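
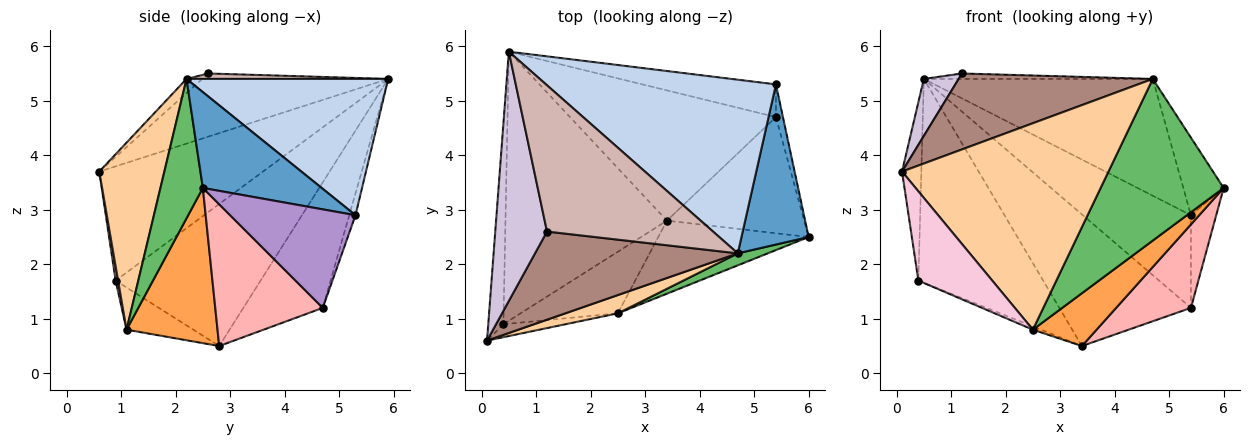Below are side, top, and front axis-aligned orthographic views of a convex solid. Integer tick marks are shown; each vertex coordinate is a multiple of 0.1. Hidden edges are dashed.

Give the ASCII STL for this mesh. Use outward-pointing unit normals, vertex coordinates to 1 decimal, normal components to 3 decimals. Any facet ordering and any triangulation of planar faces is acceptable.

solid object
 facet normal 0.789 0.268 0.553
  outer loop
   vertex 4.7 2.2 5.4
   vertex 6.0 2.5 3.4
   vertex 5.4 5.3 2.9
  endloop
 endfacet
 facet normal 0.441 0.501 0.745
  outer loop
   vertex 4.7 2.2 5.4
   vertex 5.4 5.3 2.9
   vertex 0.5 5.9 5.4
  endloop
 endfacet
 facet normal 0.642 -0.449 -0.622
  outer loop
   vertex 2.5 1.1 0.8
   vertex 3.4 2.8 0.5
   vertex 6.0 2.5 3.4
  endloop
 endfacet
 facet normal 0.300 -0.950 0.084
  outer loop
   vertex 2.5 1.1 0.8
   vertex 4.7 2.2 5.4
   vertex 0.1 0.6 3.7
  endloop
 endfacet
 facet normal 0.325 -0.943 0.070
  outer loop
   vertex 2.5 1.1 0.8
   vertex 6.0 2.5 3.4
   vertex 4.7 2.2 5.4
  endloop
 endfacet
 facet normal -0.394 0.653 -0.647
  outer loop
   vertex 5.4 4.7 1.2
   vertex 3.4 2.8 0.5
   vertex 0.5 5.9 5.4
  endloop
 endfacet
 facet normal -0.054 0.942 -0.332
  outer loop
   vertex 5.4 4.7 1.2
   vertex 0.5 5.9 5.4
   vertex 5.4 5.3 2.9
  endloop
 endfacet
 facet normal 0.643 -0.447 -0.622
  outer loop
   vertex 5.4 4.7 1.2
   vertex 6.0 2.5 3.4
   vertex 3.4 2.8 0.5
  endloop
 endfacet
 facet normal 0.978 0.197 -0.070
  outer loop
   vertex 5.4 4.7 1.2
   vertex 5.4 5.3 2.9
   vertex 6.0 2.5 3.4
  endloop
 endfacet
 facet normal -0.766 -0.143 0.627
  outer loop
   vertex 1.2 2.6 5.5
   vertex 0.5 5.9 5.4
   vertex 0.1 0.6 3.7
  endloop
 endfacet
 facet normal -0.053 -0.652 0.757
  outer loop
   vertex 1.2 2.6 5.5
   vertex 0.1 0.6 3.7
   vertex 4.7 2.2 5.4
  endloop
 endfacet
 facet normal 0.033 0.037 0.999
  outer loop
   vertex 1.2 2.6 5.5
   vertex 4.7 2.2 5.4
   vertex 0.5 5.9 5.4
  endloop
 endfacet
 facet normal -0.985 0.116 -0.130
  outer loop
   vertex 0.4 0.9 1.7
   vertex 0.1 0.6 3.7
   vertex 0.5 5.9 5.4
  endloop
 endfacet
 facet normal 0.033 -0.989 -0.143
  outer loop
   vertex 0.4 0.9 1.7
   vertex 2.5 1.1 0.8
   vertex 0.1 0.6 3.7
  endloop
 endfacet
 facet normal -0.574 0.494 -0.653
  outer loop
   vertex 0.4 0.9 1.7
   vertex 0.5 5.9 5.4
   vertex 3.4 2.8 0.5
  endloop
 endfacet
 facet normal -0.397 0.049 -0.916
  outer loop
   vertex 0.4 0.9 1.7
   vertex 3.4 2.8 0.5
   vertex 2.5 1.1 0.8
  endloop
 endfacet
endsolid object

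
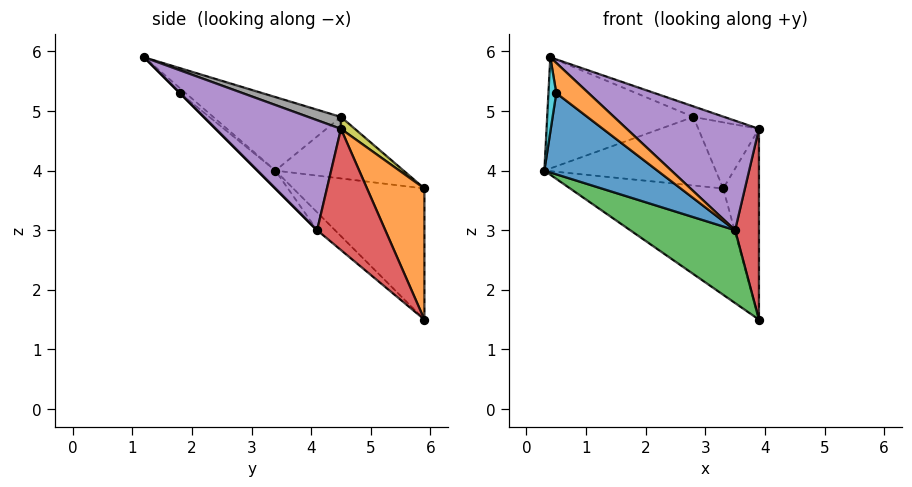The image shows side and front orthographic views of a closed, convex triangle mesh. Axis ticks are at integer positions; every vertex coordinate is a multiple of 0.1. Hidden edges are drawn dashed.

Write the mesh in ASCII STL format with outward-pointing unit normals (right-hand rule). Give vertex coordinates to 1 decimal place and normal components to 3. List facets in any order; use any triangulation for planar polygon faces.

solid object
 facet normal -0.641 0.748 -0.175
  outer loop
   vertex 3.3 5.9 3.7
   vertex 3.9 5.9 1.5
   vertex 0.3 3.4 4.0
  endloop
 endfacet
 facet normal 0.827 0.515 0.225
  outer loop
   vertex 3.9 4.5 4.7
   vertex 3.9 5.9 1.5
   vertex 3.3 5.9 3.7
  endloop
 endfacet
 facet normal -0.106 -0.623 -0.775
  outer loop
   vertex 3.5 4.1 3.0
   vertex 0.3 3.4 4.0
   vertex 3.9 5.9 1.5
  endloop
 endfacet
 facet normal 0.934 -0.327 -0.143
  outer loop
   vertex 3.5 4.1 3.0
   vertex 3.9 5.9 1.5
   vertex 3.9 4.5 4.7
  endloop
 endfacet
 facet normal 0.688 -0.726 0.009
  outer loop
   vertex 3.5 4.1 3.0
   vertex 3.9 4.5 4.7
   vertex 0.4 1.2 5.9
  endloop
 endfacet
 facet normal -0.487 0.558 0.672
  outer loop
   vertex 2.8 4.5 4.9
   vertex 0.3 3.4 4.0
   vertex 0.4 1.2 5.9
  endloop
 endfacet
 facet normal -0.494 0.661 0.565
  outer loop
   vertex 2.8 4.5 4.9
   vertex 3.3 5.9 3.7
   vertex 0.3 3.4 4.0
  endloop
 endfacet
 facet normal 0.176 0.166 0.970
  outer loop
   vertex 2.8 4.5 4.9
   vertex 0.4 1.2 5.9
   vertex 3.9 4.5 4.7
  endloop
 endfacet
 facet normal 0.141 0.615 0.776
  outer loop
   vertex 2.8 4.5 4.9
   vertex 3.9 4.5 4.7
   vertex 3.3 5.9 3.7
  endloop
 endfacet
 facet normal -0.432 -0.601 -0.673
  outer loop
   vertex 0.5 1.8 5.3
   vertex 0.4 1.2 5.9
   vertex 0.3 3.4 4.0
  endloop
 endfacet
 facet normal -0.100 -0.635 -0.766
  outer loop
   vertex 0.5 1.8 5.3
   vertex 0.3 3.4 4.0
   vertex 3.5 4.1 3.0
  endloop
 endfacet
 facet normal 0.000 -0.707 -0.707
  outer loop
   vertex 0.5 1.8 5.3
   vertex 3.5 4.1 3.0
   vertex 0.4 1.2 5.9
  endloop
 endfacet
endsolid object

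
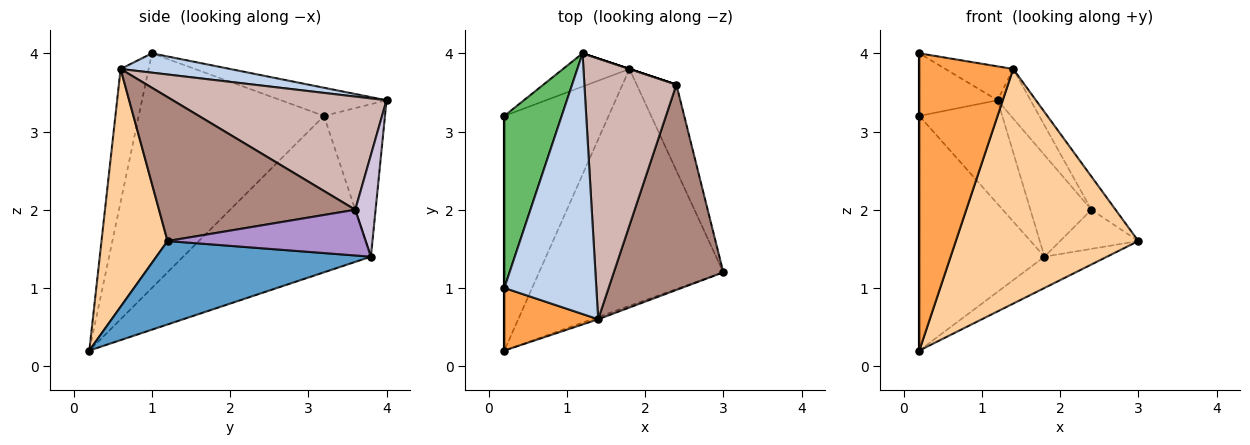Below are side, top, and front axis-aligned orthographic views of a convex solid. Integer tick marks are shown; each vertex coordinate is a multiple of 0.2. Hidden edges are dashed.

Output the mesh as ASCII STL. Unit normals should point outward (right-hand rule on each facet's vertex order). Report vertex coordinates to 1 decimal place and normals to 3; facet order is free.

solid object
 facet normal 0.410 0.119 -0.904
  outer loop
   vertex 1.8 3.8 1.4
   vertex 3.0 1.2 1.6
   vertex 0.2 0.2 0.2
  endloop
 endfacet
 facet normal 0.204 0.126 0.971
  outer loop
   vertex 1.4 0.6 3.8
   vertex 1.2 4.0 3.4
   vertex 0.2 1.0 4.0
  endloop
 endfacet
 facet normal -0.280 -0.939 0.198
  outer loop
   vertex 1.4 0.6 3.8
   vertex 0.2 1.0 4.0
   vertex 0.2 0.2 0.2
  endloop
 endfacet
 facet normal 0.340 -0.940 -0.009
  outer loop
   vertex 1.4 0.6 3.8
   vertex 0.2 0.2 0.2
   vertex 3.0 1.2 1.6
  endloop
 endfacet
 facet normal -0.419 0.310 0.853
  outer loop
   vertex 0.2 3.2 3.2
   vertex 0.2 1.0 4.0
   vertex 1.2 4.0 3.4
  endloop
 endfacet
 facet normal -1.000 0.000 0.000
  outer loop
   vertex 0.2 3.2 3.2
   vertex 0.2 0.2 0.2
   vertex 0.2 1.0 4.0
  endloop
 endfacet
 facet normal -0.574 0.780 -0.250
  outer loop
   vertex 0.2 3.2 3.2
   vertex 1.2 4.0 3.4
   vertex 1.8 3.8 1.4
  endloop
 endfacet
 facet normal -0.728 0.485 -0.485
  outer loop
   vertex 0.2 3.2 3.2
   vertex 1.8 3.8 1.4
   vertex 0.2 0.2 0.2
  endloop
 endfacet
 facet normal 0.724 0.286 -0.628
  outer loop
   vertex 2.4 3.6 2.0
   vertex 3.0 1.2 1.6
   vertex 1.8 3.8 1.4
  endloop
 endfacet
 facet normal 0.316 0.949 0.000
  outer loop
   vertex 2.4 3.6 2.0
   vertex 1.8 3.8 1.4
   vertex 1.2 4.0 3.4
  endloop
 endfacet
 facet normal 0.792 0.098 0.603
  outer loop
   vertex 2.4 3.6 2.0
   vertex 1.4 0.6 3.8
   vertex 3.0 1.2 1.6
  endloop
 endfacet
 facet normal 0.770 0.119 0.626
  outer loop
   vertex 2.4 3.6 2.0
   vertex 1.2 4.0 3.4
   vertex 1.4 0.6 3.8
  endloop
 endfacet
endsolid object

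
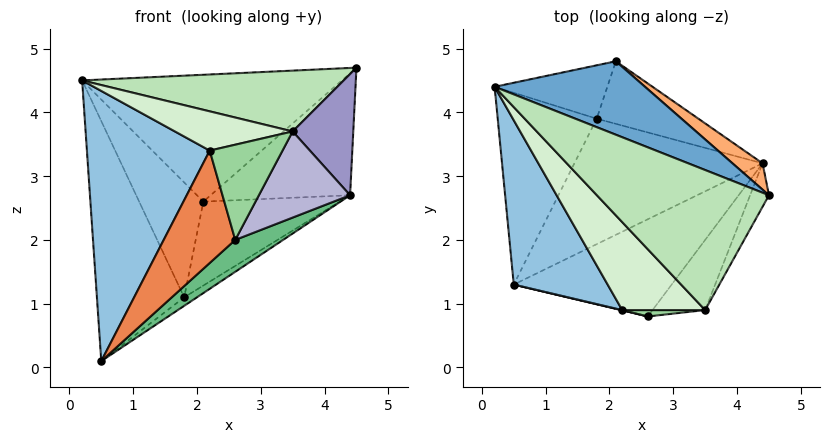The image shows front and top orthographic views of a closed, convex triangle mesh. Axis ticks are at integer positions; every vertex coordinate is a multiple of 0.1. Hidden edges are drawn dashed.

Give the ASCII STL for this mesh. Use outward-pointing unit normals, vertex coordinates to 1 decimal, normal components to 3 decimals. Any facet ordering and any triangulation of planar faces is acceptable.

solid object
 facet normal 0.304 0.825 0.477
  outer loop
   vertex 2.1 4.8 2.6
   vertex 0.2 4.4 4.5
   vertex 4.5 2.7 4.7
  endloop
 endfacet
 facet normal -0.771 -0.544 0.331
  outer loop
   vertex 2.2 0.9 3.4
   vertex 0.2 4.4 4.5
   vertex 0.5 1.3 0.1
  endloop
 endfacet
 facet normal -0.734 0.530 -0.424
  outer loop
   vertex 1.8 3.9 1.1
   vertex 0.5 1.3 0.1
   vertex 0.2 4.4 4.5
  endloop
 endfacet
 facet normal -0.522 0.773 -0.360
  outer loop
   vertex 1.8 3.9 1.1
   vertex 0.2 4.4 4.5
   vertex 2.1 4.8 2.6
  endloop
 endfacet
 facet normal -0.234 -0.972 0.003
  outer loop
   vertex 2.6 0.8 2.0
   vertex 2.2 0.9 3.4
   vertex 0.5 1.3 0.1
  endloop
 endfacet
 facet normal 0.557 0.812 0.175
  outer loop
   vertex 4.4 3.2 2.7
   vertex 2.1 4.8 2.6
   vertex 4.5 2.7 4.7
  endloop
 endfacet
 facet normal 0.504 0.692 -0.516
  outer loop
   vertex 4.4 3.2 2.7
   vertex 1.8 3.9 1.1
   vertex 2.1 4.8 2.6
  endloop
 endfacet
 facet normal 0.534 0.057 -0.843
  outer loop
   vertex 4.4 3.2 2.7
   vertex 0.5 1.3 0.1
   vertex 1.8 3.9 1.1
  endloop
 endfacet
 facet normal 0.618 -0.245 -0.747
  outer loop
   vertex 4.4 3.2 2.7
   vertex 2.6 0.8 2.0
   vertex 0.5 1.3 0.1
  endloop
 endfacet
 facet normal -0.015 -0.998 0.067
  outer loop
   vertex 3.5 0.9 3.7
   vertex 2.2 0.9 3.4
   vertex 2.6 0.8 2.0
  endloop
 endfacet
 facet normal -0.196 -0.391 0.899
  outer loop
   vertex 3.5 0.9 3.7
   vertex 4.5 2.7 4.7
   vertex 0.2 4.4 4.5
  endloop
 endfacet
 facet normal -0.206 -0.399 0.894
  outer loop
   vertex 3.5 0.9 3.7
   vertex 0.2 4.4 4.5
   vertex 2.2 0.9 3.4
  endloop
 endfacet
 facet normal 0.897 -0.416 -0.149
  outer loop
   vertex 3.5 0.9 3.7
   vertex 4.4 3.2 2.7
   vertex 4.5 2.7 4.7
  endloop
 endfacet
 facet normal 0.788 -0.477 -0.389
  outer loop
   vertex 3.5 0.9 3.7
   vertex 2.6 0.8 2.0
   vertex 4.4 3.2 2.7
  endloop
 endfacet
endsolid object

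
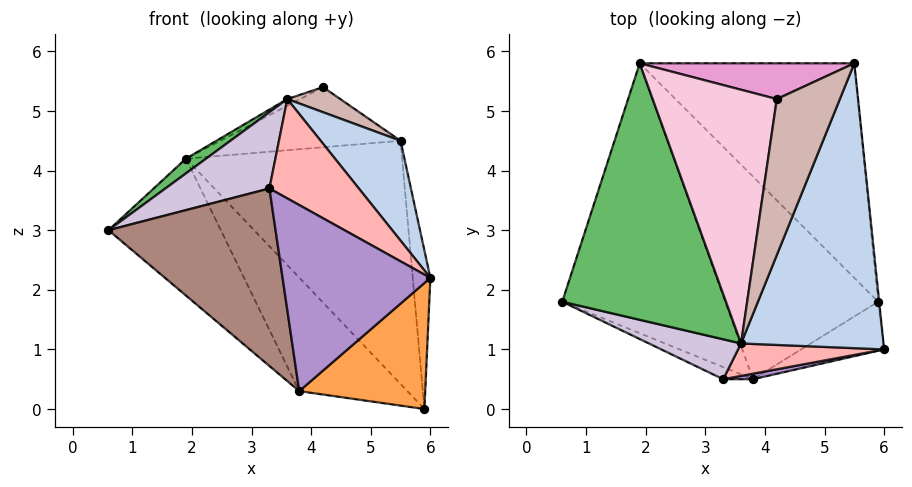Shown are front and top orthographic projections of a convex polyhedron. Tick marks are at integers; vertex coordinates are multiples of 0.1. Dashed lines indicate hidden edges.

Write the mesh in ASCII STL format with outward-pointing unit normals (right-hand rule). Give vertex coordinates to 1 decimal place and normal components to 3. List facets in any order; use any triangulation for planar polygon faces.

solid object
 facet normal 0.994 0.107 -0.006
  outer loop
   vertex 5.9 1.8 0.0
   vertex 5.5 5.8 4.5
   vertex 6.0 1.0 2.2
  endloop
 endfacet
 facet normal 0.759 -0.215 0.614
  outer loop
   vertex 3.6 1.1 5.2
   vertex 6.0 1.0 2.2
   vertex 5.5 5.8 4.5
  endloop
 endfacet
 facet normal 0.465 -0.825 -0.321
  outer loop
   vertex 3.8 0.5 0.3
   vertex 5.9 1.8 0.0
   vertex 6.0 1.0 2.2
  endloop
 endfacet
 facet normal 0.055 0.749 -0.661
  outer loop
   vertex 1.9 5.8 4.2
   vertex 5.5 5.8 4.5
   vertex 5.9 1.8 0.0
  endloop
 endfacet
 facet normal -0.598 -0.046 0.800
  outer loop
   vertex 1.9 5.8 4.2
   vertex 0.6 1.8 3.0
   vertex 3.6 1.1 5.2
  endloop
 endfacet
 facet normal -0.494 0.393 -0.775
  outer loop
   vertex 1.9 5.8 4.2
   vertex 3.8 0.5 0.3
   vertex 0.6 1.8 3.0
  endloop
 endfacet
 facet normal -0.393 0.449 -0.802
  outer loop
   vertex 1.9 5.8 4.2
   vertex 5.9 1.8 0.0
   vertex 3.8 0.5 0.3
  endloop
 endfacet
 facet normal 0.329 -0.898 0.293
  outer loop
   vertex 3.3 0.5 3.7
   vertex 6.0 1.0 2.2
   vertex 3.6 1.1 5.2
  endloop
 endfacet
 facet normal 0.198 -0.980 0.029
  outer loop
   vertex 3.3 0.5 3.7
   vertex 3.8 0.5 0.3
   vertex 6.0 1.0 2.2
  endloop
 endfacet
 facet normal -0.480 -0.777 0.407
  outer loop
   vertex 3.3 0.5 3.7
   vertex 3.6 1.1 5.2
   vertex 0.6 1.8 3.0
  endloop
 endfacet
 facet normal -0.420 -0.905 -0.062
  outer loop
   vertex 3.3 0.5 3.7
   vertex 0.6 1.8 3.0
   vertex 3.8 0.5 0.3
  endloop
 endfacet
 facet normal 0.603 -0.127 0.787
  outer loop
   vertex 4.2 5.2 5.4
   vertex 3.6 1.1 5.2
   vertex 5.5 5.8 4.5
  endloop
 endfacet
 facet normal -0.043 0.859 0.511
  outer loop
   vertex 4.2 5.2 5.4
   vertex 5.5 5.8 4.5
   vertex 1.9 5.8 4.2
  endloop
 endfacet
 facet normal -0.458 0.024 0.889
  outer loop
   vertex 4.2 5.2 5.4
   vertex 1.9 5.8 4.2
   vertex 3.6 1.1 5.2
  endloop
 endfacet
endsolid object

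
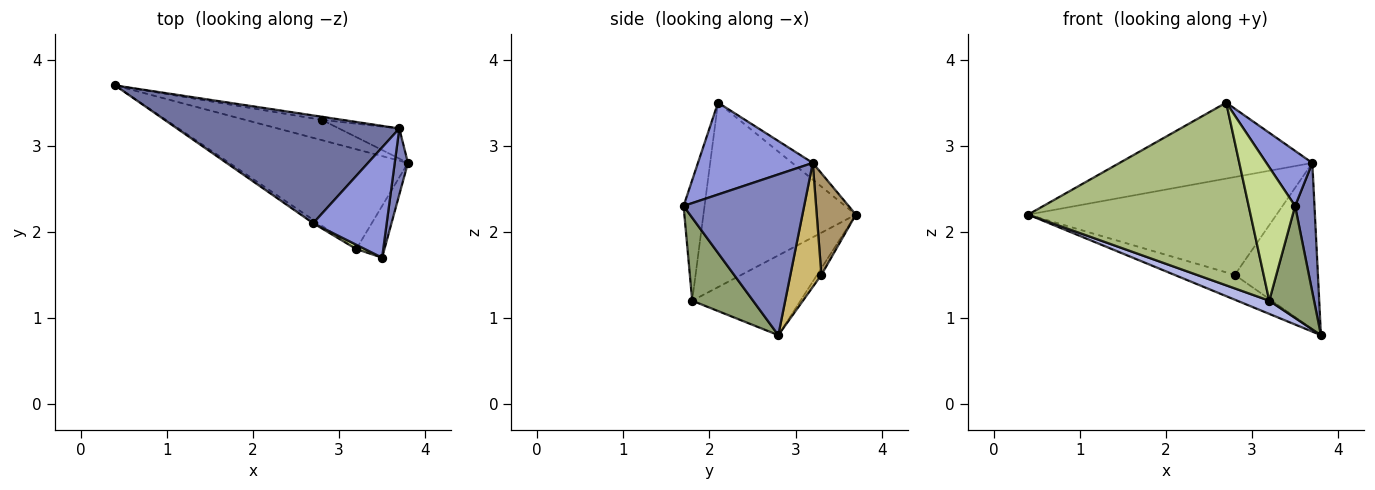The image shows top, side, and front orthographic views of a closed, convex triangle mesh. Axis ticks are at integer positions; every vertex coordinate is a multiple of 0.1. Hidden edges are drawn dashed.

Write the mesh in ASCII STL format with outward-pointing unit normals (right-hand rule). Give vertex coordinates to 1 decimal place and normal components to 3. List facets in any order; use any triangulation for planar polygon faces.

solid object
 facet normal -0.061 0.575 0.816
  outer loop
   vertex 3.7 3.2 2.8
   vertex 0.4 3.7 2.2
   vertex 2.7 2.1 3.5
  endloop
 endfacet
 facet normal 0.984 -0.158 0.081
  outer loop
   vertex 3.7 3.2 2.8
   vertex 3.5 1.7 2.3
   vertex 3.8 2.8 0.8
  endloop
 endfacet
 facet normal 0.745 -0.298 0.596
  outer loop
   vertex 3.7 3.2 2.8
   vertex 2.7 2.1 3.5
   vertex 3.5 1.7 2.3
  endloop
 endfacet
 facet normal -0.405 -0.120 -0.906
  outer loop
   vertex 3.2 1.8 1.2
   vertex 0.4 3.7 2.2
   vertex 3.8 2.8 0.8
  endloop
 endfacet
 facet normal 0.777 -0.572 -0.264
  outer loop
   vertex 3.2 1.8 1.2
   vertex 3.8 2.8 0.8
   vertex 3.5 1.7 2.3
  endloop
 endfacet
 facet normal -0.565 -0.825 -0.015
  outer loop
   vertex 3.2 1.8 1.2
   vertex 2.7 2.1 3.5
   vertex 0.4 3.7 2.2
  endloop
 endfacet
 facet normal -0.411 -0.911 0.029
  outer loop
   vertex 3.2 1.8 1.2
   vertex 3.5 1.7 2.3
   vertex 2.7 2.1 3.5
  endloop
 endfacet
 facet normal -0.055 0.773 -0.631
  outer loop
   vertex 2.8 3.3 1.5
   vertex 3.8 2.8 0.8
   vertex 0.4 3.7 2.2
  endloop
 endfacet
 facet normal 0.155 0.987 -0.032
  outer loop
   vertex 2.8 3.3 1.5
   vertex 0.4 3.7 2.2
   vertex 3.7 3.2 2.8
  endloop
 endfacet
 facet normal 0.345 0.924 -0.168
  outer loop
   vertex 2.8 3.3 1.5
   vertex 3.7 3.2 2.8
   vertex 3.8 2.8 0.8
  endloop
 endfacet
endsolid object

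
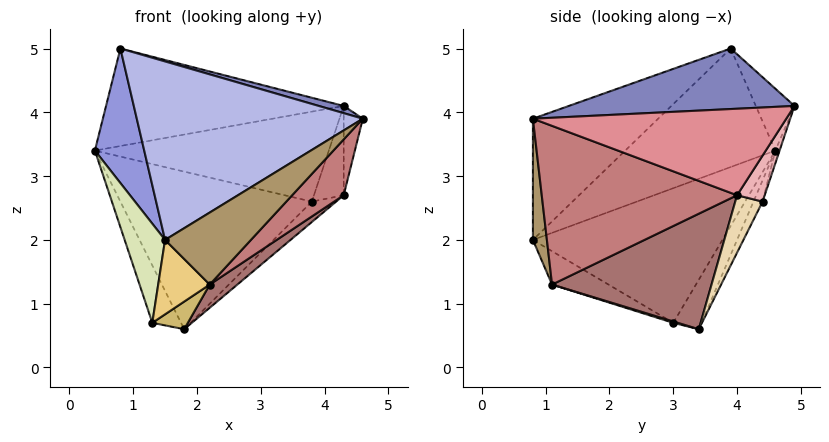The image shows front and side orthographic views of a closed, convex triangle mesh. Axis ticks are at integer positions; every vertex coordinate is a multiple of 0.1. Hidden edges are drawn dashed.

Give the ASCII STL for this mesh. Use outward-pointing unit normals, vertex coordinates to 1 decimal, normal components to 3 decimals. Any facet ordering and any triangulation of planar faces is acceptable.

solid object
 facet normal -0.145 0.893 0.427
  outer loop
   vertex 0.8 3.9 5.0
   vertex 4.3 4.9 4.1
   vertex 0.4 4.6 3.4
  endloop
 endfacet
 facet normal 0.257 -0.028 0.966
  outer loop
   vertex 0.8 3.9 5.0
   vertex 4.6 0.8 3.9
   vertex 4.3 4.9 4.1
  endloop
 endfacet
 facet normal -0.945 -0.311 0.100
  outer loop
   vertex 0.8 3.9 5.0
   vertex 0.4 4.6 3.4
   vertex 1.5 0.8 2.0
  endloop
 endfacet
 facet normal -0.380 -0.686 0.620
  outer loop
   vertex 0.8 3.9 5.0
   vertex 1.5 0.8 2.0
   vertex 4.6 0.8 3.9
  endloop
 endfacet
 facet normal -0.017 0.950 -0.311
  outer loop
   vertex 3.8 4.4 2.6
   vertex 0.4 4.6 3.4
   vertex 4.3 4.9 4.1
  endloop
 endfacet
 facet normal -0.043 0.910 -0.412
  outer loop
   vertex 3.8 4.4 2.6
   vertex 1.8 3.4 0.6
   vertex 0.4 4.6 3.4
  endloop
 endfacet
 facet normal -0.586 0.596 -0.549
  outer loop
   vertex 1.3 3.0 0.7
   vertex 0.4 4.6 3.4
   vertex 1.8 3.4 0.6
  endloop
 endfacet
 facet normal -0.959 -0.204 -0.198
  outer loop
   vertex 1.3 3.0 0.7
   vertex 1.5 0.8 2.0
   vertex 0.4 4.6 3.4
  endloop
 endfacet
 facet normal 0.155 -0.955 -0.254
  outer loop
   vertex 2.2 1.1 1.3
   vertex 4.6 0.8 3.9
   vertex 1.5 0.8 2.0
  endloop
 endfacet
 facet normal 0.037 -0.285 -0.958
  outer loop
   vertex 2.2 1.1 1.3
   vertex 1.3 3.0 0.7
   vertex 1.8 3.4 0.6
  endloop
 endfacet
 facet normal -0.515 -0.470 -0.717
  outer loop
   vertex 2.2 1.1 1.3
   vertex 1.5 0.8 2.0
   vertex 1.3 3.0 0.7
  endloop
 endfacet
 facet normal 0.508 0.451 -0.734
  outer loop
   vertex 4.3 4.0 2.7
   vertex 1.8 3.4 0.6
   vertex 3.8 4.4 2.6
  endloop
 endfacet
 facet normal 0.655 -0.114 -0.747
  outer loop
   vertex 4.3 4.0 2.7
   vertex 2.2 1.1 1.3
   vertex 1.8 3.4 0.6
  endloop
 endfacet
 facet normal 0.711 -0.188 -0.678
  outer loop
   vertex 4.3 4.0 2.7
   vertex 4.6 0.8 3.9
   vertex 2.2 1.1 1.3
  endloop
 endfacet
 facet normal 0.996 0.075 -0.048
  outer loop
   vertex 4.3 4.0 2.7
   vertex 4.3 4.9 4.1
   vertex 4.6 0.8 3.9
  endloop
 endfacet
 facet normal 0.616 0.663 -0.426
  outer loop
   vertex 4.3 4.0 2.7
   vertex 3.8 4.4 2.6
   vertex 4.3 4.9 4.1
  endloop
 endfacet
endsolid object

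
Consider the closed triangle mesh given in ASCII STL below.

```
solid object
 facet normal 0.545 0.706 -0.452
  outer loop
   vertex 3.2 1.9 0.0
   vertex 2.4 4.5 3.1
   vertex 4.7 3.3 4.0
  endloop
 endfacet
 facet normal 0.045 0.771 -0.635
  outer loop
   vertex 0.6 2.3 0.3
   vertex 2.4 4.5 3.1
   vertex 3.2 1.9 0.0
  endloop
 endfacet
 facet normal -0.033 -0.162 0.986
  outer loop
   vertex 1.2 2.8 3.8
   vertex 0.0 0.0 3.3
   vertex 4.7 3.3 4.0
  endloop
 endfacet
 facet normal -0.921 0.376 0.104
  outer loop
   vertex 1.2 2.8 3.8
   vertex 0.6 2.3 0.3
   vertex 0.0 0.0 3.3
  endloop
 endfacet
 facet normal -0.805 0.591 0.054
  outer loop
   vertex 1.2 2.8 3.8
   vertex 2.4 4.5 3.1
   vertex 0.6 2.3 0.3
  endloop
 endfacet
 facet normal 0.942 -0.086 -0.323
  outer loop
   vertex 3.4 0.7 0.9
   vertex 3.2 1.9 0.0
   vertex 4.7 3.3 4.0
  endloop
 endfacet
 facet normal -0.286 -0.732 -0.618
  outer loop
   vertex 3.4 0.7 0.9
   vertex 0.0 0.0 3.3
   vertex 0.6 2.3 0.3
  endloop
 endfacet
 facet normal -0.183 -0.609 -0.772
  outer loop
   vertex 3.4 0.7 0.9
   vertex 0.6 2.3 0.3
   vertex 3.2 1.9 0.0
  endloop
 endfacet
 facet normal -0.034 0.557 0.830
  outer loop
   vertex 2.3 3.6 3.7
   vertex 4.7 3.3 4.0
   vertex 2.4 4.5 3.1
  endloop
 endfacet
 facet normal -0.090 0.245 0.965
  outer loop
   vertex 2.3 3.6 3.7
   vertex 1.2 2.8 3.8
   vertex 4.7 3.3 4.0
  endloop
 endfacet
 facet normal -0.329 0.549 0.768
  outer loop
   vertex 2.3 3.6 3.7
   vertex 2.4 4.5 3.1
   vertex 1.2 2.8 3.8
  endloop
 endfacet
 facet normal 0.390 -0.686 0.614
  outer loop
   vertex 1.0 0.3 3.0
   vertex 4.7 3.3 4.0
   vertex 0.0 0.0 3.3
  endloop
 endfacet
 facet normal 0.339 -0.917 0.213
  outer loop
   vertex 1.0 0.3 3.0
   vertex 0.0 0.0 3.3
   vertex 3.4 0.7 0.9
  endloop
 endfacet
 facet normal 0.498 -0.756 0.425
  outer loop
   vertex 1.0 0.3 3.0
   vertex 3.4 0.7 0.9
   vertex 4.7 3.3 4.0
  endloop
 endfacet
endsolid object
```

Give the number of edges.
21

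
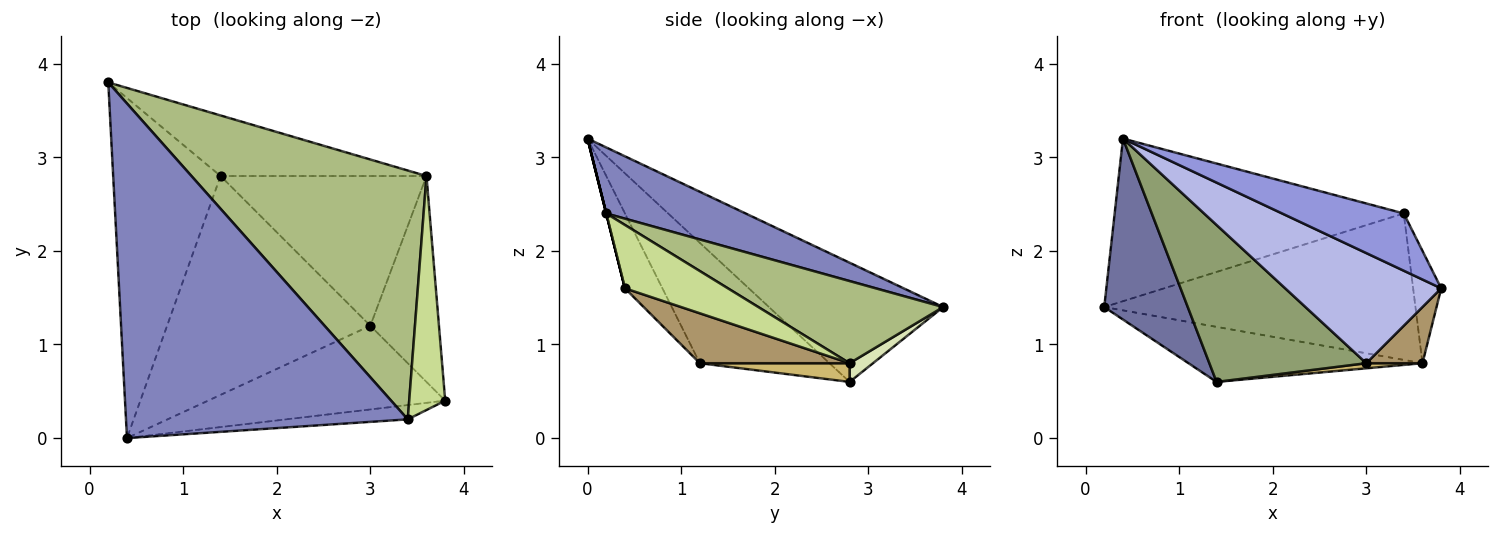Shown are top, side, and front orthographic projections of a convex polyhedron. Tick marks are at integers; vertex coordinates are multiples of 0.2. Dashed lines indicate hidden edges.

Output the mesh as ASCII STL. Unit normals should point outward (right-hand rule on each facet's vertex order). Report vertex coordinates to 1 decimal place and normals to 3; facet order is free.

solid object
 facet normal -0.700 -0.336 -0.631
  outer loop
   vertex 1.4 2.8 0.6
   vertex 0.4 0.0 3.2
   vertex 0.2 3.8 1.4
  endloop
 endfacet
 facet normal 0.206 0.428 0.880
  outer loop
   vertex 3.4 0.2 2.4
   vertex 0.2 3.8 1.4
   vertex 0.4 0.0 3.2
  endloop
 endfacet
 facet normal 0.000 -0.970 -0.243
  outer loop
   vertex 3.4 0.2 2.4
   vertex 0.4 0.0 3.2
   vertex 3.8 0.4 1.6
  endloop
 endfacet
 facet normal -0.188 -0.782 -0.594
  outer loop
   vertex 3.0 1.2 0.8
   vertex 3.8 0.4 1.6
   vertex 0.4 0.0 3.2
  endloop
 endfacet
 facet normal -0.434 -0.525 -0.732
  outer loop
   vertex 3.0 1.2 0.8
   vertex 0.4 0.0 3.2
   vertex 1.4 2.8 0.6
  endloop
 endfacet
 facet normal 0.288 0.486 0.825
  outer loop
   vertex 3.6 2.8 0.8
   vertex 0.2 3.8 1.4
   vertex 3.4 0.2 2.4
  endloop
 endfacet
 facet normal 0.846 0.231 0.481
  outer loop
   vertex 3.6 2.8 0.8
   vertex 3.4 0.2 2.4
   vertex 3.8 0.4 1.6
  endloop
 endfacet
 facet normal 0.067 0.671 -0.738
  outer loop
   vertex 3.6 2.8 0.8
   vertex 1.4 2.8 0.6
   vertex 0.2 3.8 1.4
  endloop
 endfacet
 facet normal 0.574 -0.215 -0.790
  outer loop
   vertex 3.6 2.8 0.8
   vertex 3.8 0.4 1.6
   vertex 3.0 1.2 0.8
  endloop
 endfacet
 facet normal 0.090 -0.034 -0.995
  outer loop
   vertex 3.6 2.8 0.8
   vertex 3.0 1.2 0.8
   vertex 1.4 2.8 0.6
  endloop
 endfacet
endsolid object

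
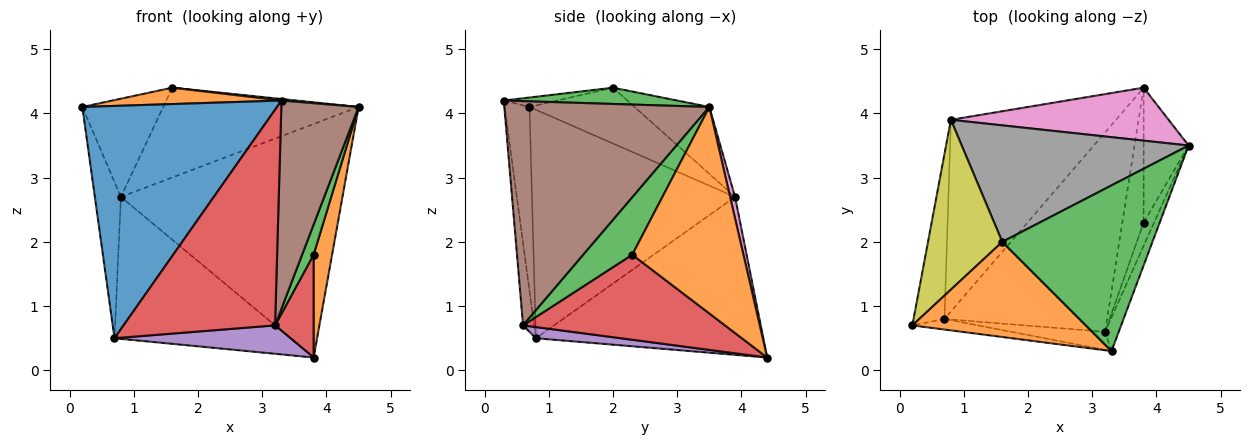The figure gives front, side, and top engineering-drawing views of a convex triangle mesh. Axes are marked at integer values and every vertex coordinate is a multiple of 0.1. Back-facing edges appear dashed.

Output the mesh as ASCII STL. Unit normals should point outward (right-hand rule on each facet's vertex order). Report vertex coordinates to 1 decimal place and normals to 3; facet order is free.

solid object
 facet normal -0.126 -0.991 -0.045
  outer loop
   vertex 0.7 0.8 0.5
   vertex 3.3 0.3 4.2
   vertex 0.2 0.7 4.1
  endloop
 endfacet
 facet normal -0.054 -0.169 0.984
  outer loop
   vertex 1.6 2.0 4.4
   vertex 0.2 0.7 4.1
   vertex 3.3 0.3 4.2
  endloop
 endfacet
 facet normal 0.108 -0.009 0.994
  outer loop
   vertex 1.6 2.0 4.4
   vertex 3.3 0.3 4.2
   vertex 4.5 3.5 4.1
  endloop
 endfacet
 facet normal -0.073 -0.994 -0.083
  outer loop
   vertex 3.2 0.6 0.7
   vertex 3.3 0.3 4.2
   vertex 0.7 0.8 0.5
  endloop
 endfacet
 facet normal 0.068 -0.141 -0.988
  outer loop
   vertex 3.2 0.6 0.7
   vertex 0.7 0.8 0.5
   vertex 3.8 4.4 0.2
  endloop
 endfacet
 facet normal 0.934 -0.352 -0.057
  outer loop
   vertex 3.2 0.6 0.7
   vertex 4.5 3.5 4.1
   vertex 3.3 0.3 4.2
  endloop
 endfacet
 facet normal 0.022 0.975 0.221
  outer loop
   vertex 0.8 3.9 2.7
   vertex 4.5 3.5 4.1
   vertex 3.8 4.4 0.2
  endloop
 endfacet
 facet normal -0.228 0.594 0.771
  outer loop
   vertex 0.8 3.9 2.7
   vertex 1.6 2.0 4.4
   vertex 4.5 3.5 4.1
  endloop
 endfacet
 facet normal -0.545 0.420 0.726
  outer loop
   vertex 0.8 3.9 2.7
   vertex 0.2 0.7 4.1
   vertex 1.6 2.0 4.4
  endloop
 endfacet
 facet normal -0.983 0.126 -0.133
  outer loop
   vertex 0.8 3.9 2.7
   vertex 0.7 0.8 0.5
   vertex 0.2 0.7 4.1
  endloop
 endfacet
 facet normal -0.610 0.472 -0.637
  outer loop
   vertex 0.8 3.9 2.7
   vertex 3.8 4.4 0.2
   vertex 0.7 0.8 0.5
  endloop
 endfacet
 facet normal 0.965 -0.160 -0.210
  outer loop
   vertex 3.8 2.3 1.8
   vertex 3.8 4.4 0.2
   vertex 4.5 3.5 4.1
  endloop
 endfacet
 facet normal 0.959 -0.226 -0.174
  outer loop
   vertex 3.8 2.3 1.8
   vertex 4.5 3.5 4.1
   vertex 3.2 0.6 0.7
  endloop
 endfacet
 facet normal 0.954 -0.182 -0.239
  outer loop
   vertex 3.8 2.3 1.8
   vertex 3.2 0.6 0.7
   vertex 3.8 4.4 0.2
  endloop
 endfacet
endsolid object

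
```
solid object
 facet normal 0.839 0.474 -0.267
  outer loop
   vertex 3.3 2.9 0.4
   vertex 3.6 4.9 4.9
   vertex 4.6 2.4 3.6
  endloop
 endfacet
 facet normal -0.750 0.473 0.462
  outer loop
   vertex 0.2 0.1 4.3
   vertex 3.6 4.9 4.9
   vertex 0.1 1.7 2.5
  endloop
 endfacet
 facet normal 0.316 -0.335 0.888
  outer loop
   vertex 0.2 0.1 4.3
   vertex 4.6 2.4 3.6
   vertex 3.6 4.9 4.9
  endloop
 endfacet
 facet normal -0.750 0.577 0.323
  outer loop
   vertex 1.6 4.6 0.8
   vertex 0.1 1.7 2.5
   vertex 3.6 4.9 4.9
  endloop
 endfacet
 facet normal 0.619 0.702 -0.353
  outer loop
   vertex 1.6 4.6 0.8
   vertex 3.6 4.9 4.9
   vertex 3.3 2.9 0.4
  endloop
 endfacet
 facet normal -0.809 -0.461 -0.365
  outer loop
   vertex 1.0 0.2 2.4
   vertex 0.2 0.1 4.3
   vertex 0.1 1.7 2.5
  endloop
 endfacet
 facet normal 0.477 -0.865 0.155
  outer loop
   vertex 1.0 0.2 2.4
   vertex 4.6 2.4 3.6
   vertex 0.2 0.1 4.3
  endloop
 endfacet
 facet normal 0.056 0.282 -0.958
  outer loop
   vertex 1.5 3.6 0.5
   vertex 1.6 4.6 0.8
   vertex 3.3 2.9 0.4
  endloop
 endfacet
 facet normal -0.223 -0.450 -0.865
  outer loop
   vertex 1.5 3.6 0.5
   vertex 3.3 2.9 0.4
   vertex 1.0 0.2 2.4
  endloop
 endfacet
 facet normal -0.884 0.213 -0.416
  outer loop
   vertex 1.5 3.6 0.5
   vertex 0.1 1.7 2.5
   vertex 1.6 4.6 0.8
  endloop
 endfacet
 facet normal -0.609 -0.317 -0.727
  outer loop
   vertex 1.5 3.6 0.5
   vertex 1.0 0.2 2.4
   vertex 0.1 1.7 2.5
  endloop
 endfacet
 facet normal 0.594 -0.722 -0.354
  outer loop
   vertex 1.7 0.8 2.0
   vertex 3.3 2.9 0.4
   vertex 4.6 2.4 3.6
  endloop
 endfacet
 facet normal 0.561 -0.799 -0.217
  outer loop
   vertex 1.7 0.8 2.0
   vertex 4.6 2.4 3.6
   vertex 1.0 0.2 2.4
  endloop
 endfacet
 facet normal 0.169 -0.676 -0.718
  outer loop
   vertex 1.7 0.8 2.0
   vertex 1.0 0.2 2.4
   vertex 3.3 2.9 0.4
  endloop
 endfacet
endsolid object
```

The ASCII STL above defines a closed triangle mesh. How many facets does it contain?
14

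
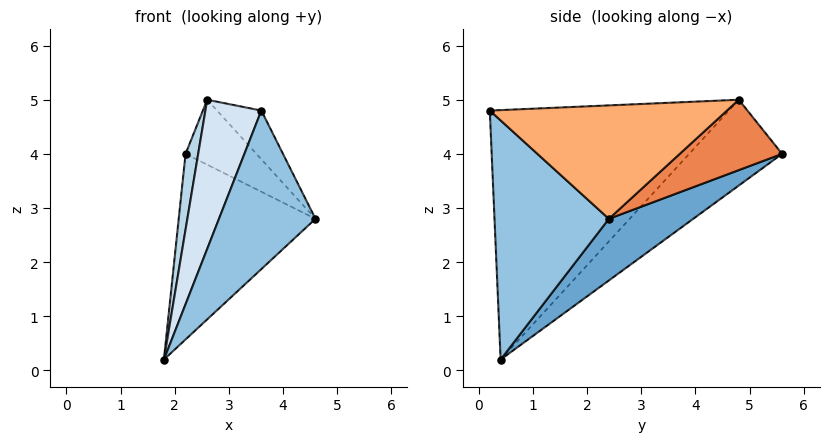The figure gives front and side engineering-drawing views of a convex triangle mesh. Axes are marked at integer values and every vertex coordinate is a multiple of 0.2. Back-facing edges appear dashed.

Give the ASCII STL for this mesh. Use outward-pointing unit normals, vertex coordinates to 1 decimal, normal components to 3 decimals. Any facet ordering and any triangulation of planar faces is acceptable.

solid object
 facet normal 0.333 0.540 -0.773
  outer loop
   vertex 2.2 5.6 4.0
   vertex 4.6 2.4 2.8
   vertex 1.8 0.4 0.2
  endloop
 endfacet
 facet normal 0.726 -0.613 -0.311
  outer loop
   vertex 3.6 0.2 4.8
   vertex 1.8 0.4 0.2
   vertex 4.6 2.4 2.8
  endloop
 endfacet
 facet normal -0.952 -0.129 0.277
  outer loop
   vertex 2.6 4.8 5.0
   vertex 2.2 5.6 4.0
   vertex 1.8 0.4 0.2
  endloop
 endfacet
 facet normal -0.913 -0.214 0.348
  outer loop
   vertex 2.6 4.8 5.0
   vertex 1.8 0.4 0.2
   vertex 3.6 0.2 4.8
  endloop
 endfacet
 facet normal 0.816 0.565 0.125
  outer loop
   vertex 2.6 4.8 5.0
   vertex 4.6 2.4 2.8
   vertex 2.2 5.6 4.0
  endloop
 endfacet
 facet normal 0.808 0.151 0.570
  outer loop
   vertex 2.6 4.8 5.0
   vertex 3.6 0.2 4.8
   vertex 4.6 2.4 2.8
  endloop
 endfacet
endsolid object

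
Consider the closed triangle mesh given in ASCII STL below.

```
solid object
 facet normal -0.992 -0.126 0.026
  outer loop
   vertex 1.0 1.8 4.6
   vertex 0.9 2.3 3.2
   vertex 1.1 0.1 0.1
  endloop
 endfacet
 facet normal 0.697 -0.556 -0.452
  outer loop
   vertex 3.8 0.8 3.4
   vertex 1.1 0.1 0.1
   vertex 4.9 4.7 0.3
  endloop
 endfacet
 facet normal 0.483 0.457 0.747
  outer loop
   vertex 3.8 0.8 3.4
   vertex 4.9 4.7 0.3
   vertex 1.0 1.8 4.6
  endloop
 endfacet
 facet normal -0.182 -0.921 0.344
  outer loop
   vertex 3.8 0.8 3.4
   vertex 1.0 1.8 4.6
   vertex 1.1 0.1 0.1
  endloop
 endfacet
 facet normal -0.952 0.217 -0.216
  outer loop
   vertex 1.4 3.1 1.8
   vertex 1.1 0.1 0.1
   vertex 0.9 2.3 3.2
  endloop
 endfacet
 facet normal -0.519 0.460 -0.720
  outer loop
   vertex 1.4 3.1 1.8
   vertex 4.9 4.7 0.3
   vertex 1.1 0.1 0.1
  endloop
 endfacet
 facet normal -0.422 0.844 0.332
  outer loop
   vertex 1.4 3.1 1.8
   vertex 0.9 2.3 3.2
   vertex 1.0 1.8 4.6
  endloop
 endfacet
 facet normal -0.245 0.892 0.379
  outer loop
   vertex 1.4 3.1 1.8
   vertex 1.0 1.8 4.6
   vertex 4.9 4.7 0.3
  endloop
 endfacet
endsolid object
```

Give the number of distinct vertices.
6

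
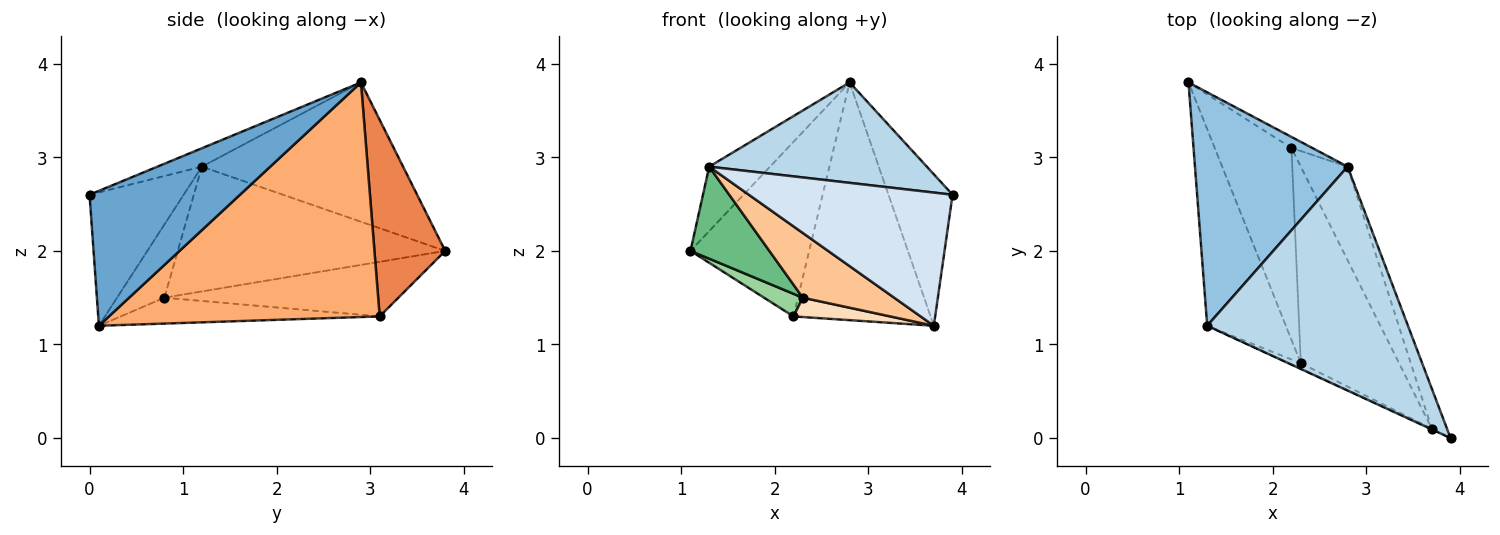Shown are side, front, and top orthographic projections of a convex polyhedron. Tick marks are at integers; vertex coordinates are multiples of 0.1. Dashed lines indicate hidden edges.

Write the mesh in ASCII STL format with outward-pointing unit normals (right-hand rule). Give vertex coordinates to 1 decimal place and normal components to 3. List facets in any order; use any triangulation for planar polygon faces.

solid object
 facet normal 0.915 0.390 -0.103
  outer loop
   vertex 3.7 0.1 1.2
   vertex 2.8 2.9 3.8
   vertex 3.9 0.0 2.6
  endloop
 endfacet
 facet normal -0.661 0.200 0.724
  outer loop
   vertex 1.3 1.2 2.9
   vertex 2.8 2.9 3.8
   vertex 1.1 3.8 2.0
  endloop
 endfacet
 facet normal -0.083 -0.408 0.909
  outer loop
   vertex 1.3 1.2 2.9
   vertex 3.9 0.0 2.6
   vertex 2.8 2.9 3.8
  endloop
 endfacet
 facet normal -0.420 -0.908 -0.005
  outer loop
   vertex 1.3 1.2 2.9
   vertex 3.7 0.1 1.2
   vertex 3.9 0.0 2.6
  endloop
 endfacet
 facet normal 0.511 0.858 -0.054
  outer loop
   vertex 2.2 3.1 1.3
   vertex 1.1 3.8 2.0
   vertex 2.8 2.9 3.8
  endloop
 endfacet
 facet normal 0.878 0.445 -0.175
  outer loop
   vertex 2.2 3.1 1.3
   vertex 2.8 2.9 3.8
   vertex 3.7 0.1 1.2
  endloop
 endfacet
 facet normal -0.459 -0.885 -0.075
  outer loop
   vertex 2.3 0.8 1.5
   vertex 3.7 0.1 1.2
   vertex 1.3 1.2 2.9
  endloop
 endfacet
 facet normal -0.254 -0.095 -0.963
  outer loop
   vertex 2.3 0.8 1.5
   vertex 2.2 3.1 1.3
   vertex 3.7 0.1 1.2
  endloop
 endfacet
 facet normal -0.821 -0.242 -0.517
  outer loop
   vertex 2.3 0.8 1.5
   vertex 1.3 1.2 2.9
   vertex 1.1 3.8 2.0
  endloop
 endfacet
 facet normal -0.577 -0.096 -0.811
  outer loop
   vertex 2.3 0.8 1.5
   vertex 1.1 3.8 2.0
   vertex 2.2 3.1 1.3
  endloop
 endfacet
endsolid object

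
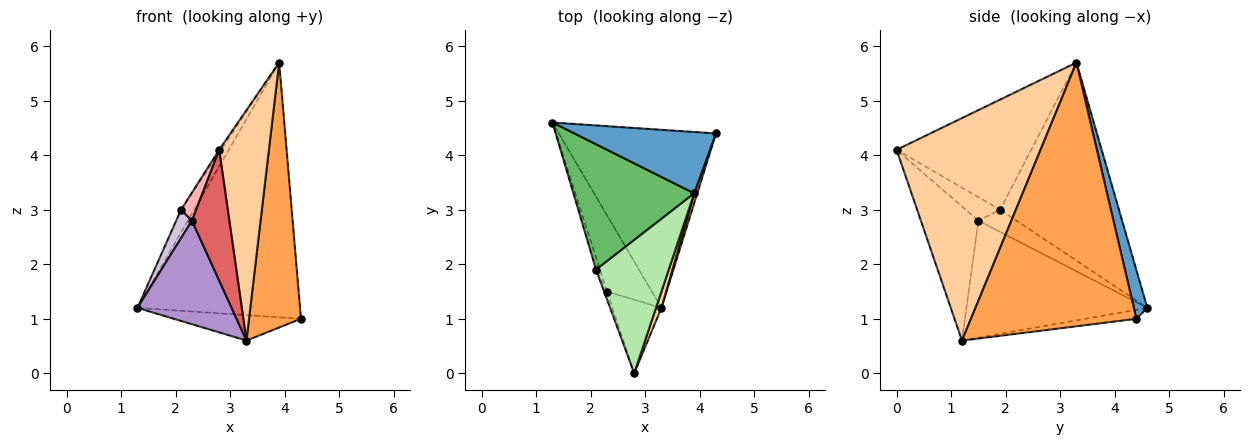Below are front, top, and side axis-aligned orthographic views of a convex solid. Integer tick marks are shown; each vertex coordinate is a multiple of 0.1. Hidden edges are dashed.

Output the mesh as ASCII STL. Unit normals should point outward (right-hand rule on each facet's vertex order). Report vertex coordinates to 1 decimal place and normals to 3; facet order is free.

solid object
 facet normal 0.080 0.969 0.234
  outer loop
   vertex 3.9 3.3 5.7
   vertex 4.3 4.4 1.0
   vertex 1.3 4.6 1.2
  endloop
 endfacet
 facet normal -0.056 0.141 -0.988
  outer loop
   vertex 3.3 1.2 0.6
   vertex 1.3 4.6 1.2
   vertex 4.3 4.4 1.0
  endloop
 endfacet
 facet normal 0.954 -0.300 0.011
  outer loop
   vertex 3.3 1.2 0.6
   vertex 4.3 4.4 1.0
   vertex 3.9 3.3 5.7
  endloop
 endfacet
 facet normal 0.945 -0.326 0.023
  outer loop
   vertex 3.3 1.2 0.6
   vertex 3.9 3.3 5.7
   vertex 2.8 0.0 4.1
  endloop
 endfacet
 facet normal -0.850 0.094 0.518
  outer loop
   vertex 2.1 1.9 3.0
   vertex 3.9 3.3 5.7
   vertex 1.3 4.6 1.2
  endloop
 endfacet
 facet normal -0.835 0.011 0.551
  outer loop
   vertex 2.1 1.9 3.0
   vertex 2.8 0.0 4.1
   vertex 3.9 3.3 5.7
  endloop
 endfacet
 facet normal -0.801 -0.521 -0.293
  outer loop
   vertex 2.3 1.5 2.8
   vertex 3.3 1.2 0.6
   vertex 2.8 0.0 4.1
  endloop
 endfacet
 facet normal -0.910 -0.400 -0.111
  outer loop
   vertex 2.3 1.5 2.8
   vertex 2.8 0.0 4.1
   vertex 2.1 1.9 3.0
  endloop
 endfacet
 facet normal -0.840 -0.437 -0.322
  outer loop
   vertex 2.3 1.5 2.8
   vertex 1.3 4.6 1.2
   vertex 3.3 1.2 0.6
  endloop
 endfacet
 facet normal -0.913 -0.377 -0.159
  outer loop
   vertex 2.3 1.5 2.8
   vertex 2.1 1.9 3.0
   vertex 1.3 4.6 1.2
  endloop
 endfacet
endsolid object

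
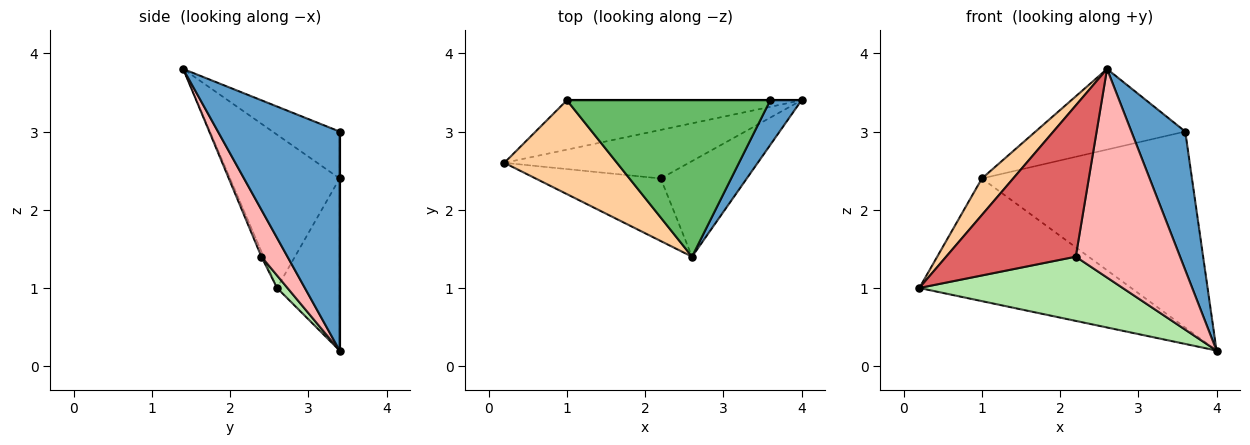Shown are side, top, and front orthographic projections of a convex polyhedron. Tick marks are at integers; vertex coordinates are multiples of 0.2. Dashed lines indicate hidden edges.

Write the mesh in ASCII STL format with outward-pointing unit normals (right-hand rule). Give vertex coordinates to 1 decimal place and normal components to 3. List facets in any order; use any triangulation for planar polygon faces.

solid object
 facet normal 0.907 -0.402 0.130
  outer loop
   vertex 3.6 3.4 3.0
   vertex 2.6 1.4 3.8
   vertex 4.0 3.4 0.2
  endloop
 endfacet
 facet normal -0.264 0.895 -0.360
  outer loop
   vertex 1.0 3.4 2.4
   vertex 4.0 3.4 0.2
   vertex 0.2 2.6 1.0
  endloop
 endfacet
 facet normal 0.000 1.000 0.000
  outer loop
   vertex 1.0 3.4 2.4
   vertex 3.6 3.4 3.0
   vertex 4.0 3.4 0.2
  endloop
 endfacet
 facet normal -0.785 -0.224 0.577
  outer loop
   vertex 1.0 3.4 2.4
   vertex 0.2 2.6 1.0
   vertex 2.6 1.4 3.8
  endloop
 endfacet
 facet normal -0.201 0.449 0.871
  outer loop
   vertex 1.0 3.4 2.4
   vertex 2.6 1.4 3.8
   vertex 3.6 3.4 3.0
  endloop
 endfacet
 facet normal 0.041 -0.797 -0.603
  outer loop
   vertex 2.2 2.4 1.4
   vertex 0.2 2.6 1.0
   vertex 4.0 3.4 0.2
  endloop
 endfacet
 facet normal -0.016 -0.924 -0.382
  outer loop
   vertex 2.2 2.4 1.4
   vertex 2.6 1.4 3.8
   vertex 0.2 2.6 1.0
  endloop
 endfacet
 facet normal 0.222 -0.886 -0.406
  outer loop
   vertex 2.2 2.4 1.4
   vertex 4.0 3.4 0.2
   vertex 2.6 1.4 3.8
  endloop
 endfacet
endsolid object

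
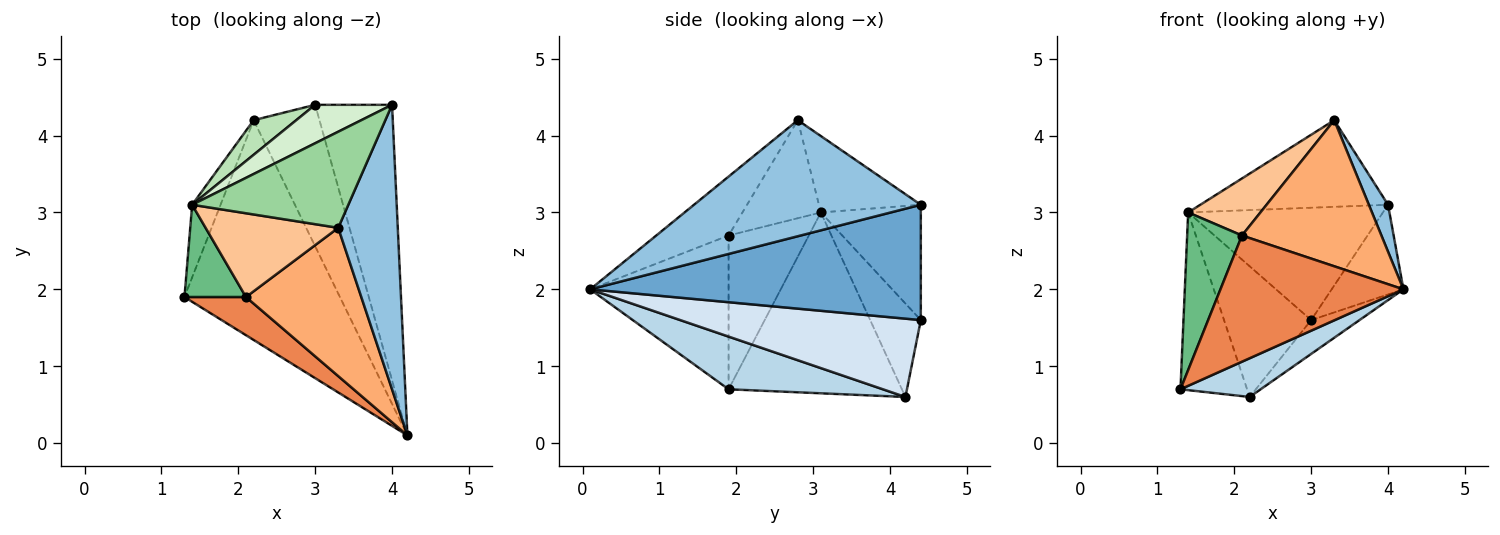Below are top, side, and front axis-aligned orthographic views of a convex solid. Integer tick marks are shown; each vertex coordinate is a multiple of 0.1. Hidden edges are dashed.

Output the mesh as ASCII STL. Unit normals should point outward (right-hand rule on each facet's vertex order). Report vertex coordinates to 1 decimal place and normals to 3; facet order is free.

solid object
 facet normal 0.819 0.178 -0.546
  outer loop
   vertex 4.0 4.4 3.1
   vertex 4.2 0.1 2.0
   vertex 3.0 4.4 1.6
  endloop
 endfacet
 facet normal 0.887 -0.075 0.455
  outer loop
   vertex 4.0 4.4 3.1
   vertex 3.3 2.8 4.2
   vertex 4.2 0.1 2.0
  endloop
 endfacet
 facet normal 0.317 -0.165 -0.934
  outer loop
   vertex 2.2 4.2 0.6
   vertex 4.2 0.1 2.0
   vertex 1.3 1.9 0.7
  endloop
 endfacet
 facet normal 0.757 0.152 -0.636
  outer loop
   vertex 2.2 4.2 0.6
   vertex 3.0 4.4 1.6
   vertex 4.2 0.1 2.0
  endloop
 endfacet
 facet normal -0.586 -0.775 0.235
  outer loop
   vertex 2.1 1.9 2.7
   vertex 1.3 1.9 0.7
   vertex 4.2 0.1 2.0
  endloop
 endfacet
 facet normal -0.342 -0.659 0.669
  outer loop
   vertex 2.1 1.9 2.7
   vertex 4.2 0.1 2.0
   vertex 3.3 2.8 4.2
  endloop
 endfacet
 facet normal -0.521 -0.480 0.705
  outer loop
   vertex 1.4 3.1 3.0
   vertex 2.1 1.9 2.7
   vertex 3.3 2.8 4.2
  endloop
 endfacet
 facet normal -0.924 0.355 -0.145
  outer loop
   vertex 1.4 3.1 3.0
   vertex 2.2 4.2 0.6
   vertex 1.3 1.9 0.7
  endloop
 endfacet
 facet normal -0.784 -0.536 0.314
  outer loop
   vertex 1.4 3.1 3.0
   vertex 1.3 1.9 0.7
   vertex 2.1 1.9 2.7
  endloop
 endfacet
 facet normal -0.342 0.629 0.698
  outer loop
   vertex 1.4 3.1 3.0
   vertex 3.3 2.8 4.2
   vertex 4.0 4.4 3.1
  endloop
 endfacet
 facet normal -0.490 0.843 0.223
  outer loop
   vertex 1.4 3.1 3.0
   vertex 3.0 4.4 1.6
   vertex 2.2 4.2 0.6
  endloop
 endfacet
 facet normal -0.437 0.851 0.291
  outer loop
   vertex 1.4 3.1 3.0
   vertex 4.0 4.4 3.1
   vertex 3.0 4.4 1.6
  endloop
 endfacet
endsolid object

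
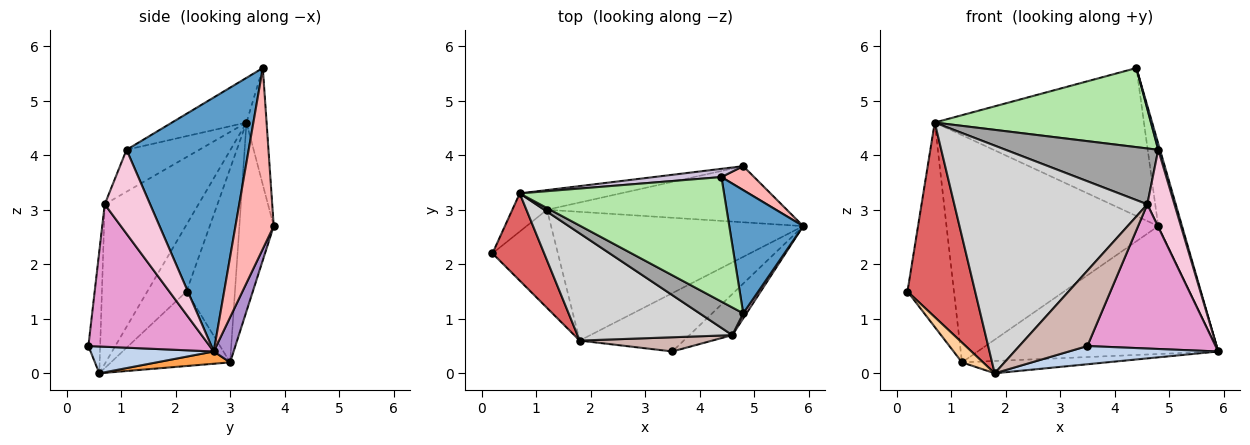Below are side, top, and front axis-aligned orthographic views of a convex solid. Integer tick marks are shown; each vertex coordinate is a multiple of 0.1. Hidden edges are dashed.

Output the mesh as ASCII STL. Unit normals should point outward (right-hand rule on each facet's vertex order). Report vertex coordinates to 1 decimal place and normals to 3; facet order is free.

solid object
 facet normal 0.960 -0.014 0.279
  outer loop
   vertex 4.8 1.1 4.1
   vertex 5.9 2.7 0.4
   vertex 4.4 3.6 5.6
  endloop
 endfacet
 facet normal 0.239 -0.289 -0.927
  outer loop
   vertex 1.8 0.6 0.0
   vertex 5.9 2.7 0.4
   vertex 3.5 0.4 0.5
  endloop
 endfacet
 facet normal 0.048 0.095 -0.994
  outer loop
   vertex 1.8 0.6 0.0
   vertex 1.2 3.0 0.2
   vertex 5.9 2.7 0.4
  endloop
 endfacet
 facet normal -0.745 -0.132 -0.654
  outer loop
   vertex 1.8 0.6 0.0
   vertex 0.2 2.2 1.5
   vertex 1.2 3.0 0.2
  endloop
 endfacet
 facet normal -0.716 0.686 -0.128
  outer loop
   vertex 0.7 3.3 4.6
   vertex 1.2 3.0 0.2
   vertex 0.2 2.2 1.5
  endloop
 endfacet
 facet normal -0.182 -0.527 0.830
  outer loop
   vertex 0.7 3.3 4.6
   vertex 4.8 1.1 4.1
   vertex 4.4 3.6 5.6
  endloop
 endfacet
 facet normal -0.468 -0.807 0.362
  outer loop
   vertex 0.7 3.3 4.6
   vertex 0.2 2.2 1.5
   vertex 1.8 0.6 0.0
  endloop
 endfacet
 facet normal 0.839 0.522 0.152
  outer loop
   vertex 4.8 3.8 2.7
   vertex 4.4 3.6 5.6
   vertex 5.9 2.7 0.4
  endloop
 endfacet
 facet normal 0.075 0.913 -0.401
  outer loop
   vertex 4.8 3.8 2.7
   vertex 5.9 2.7 0.4
   vertex 1.2 3.0 0.2
  endloop
 endfacet
 facet normal -0.096 0.994 0.055
  outer loop
   vertex 4.8 3.8 2.7
   vertex 0.7 3.3 4.6
   vertex 4.4 3.6 5.6
  endloop
 endfacet
 facet normal -0.159 0.984 -0.085
  outer loop
   vertex 4.8 3.8 2.7
   vertex 1.2 3.0 0.2
   vertex 0.7 3.3 4.6
  endloop
 endfacet
 facet normal -0.168 -0.969 0.183
  outer loop
   vertex 4.6 0.7 3.1
   vertex 1.8 0.6 0.0
   vertex 3.5 0.4 0.5
  endloop
 endfacet
 facet normal 0.673 -0.711 -0.203
  outer loop
   vertex 4.6 0.7 3.1
   vertex 3.5 0.4 0.5
   vertex 5.9 2.7 0.4
  endloop
 endfacet
 facet normal 0.858 -0.513 0.033
  outer loop
   vertex 4.6 0.7 3.1
   vertex 5.9 2.7 0.4
   vertex 4.8 1.1 4.1
  endloop
 endfacet
 facet normal -0.392 -0.824 0.408
  outer loop
   vertex 4.6 0.7 3.1
   vertex 4.8 1.1 4.1
   vertex 0.7 3.3 4.6
  endloop
 endfacet
 facet normal -0.402 -0.828 0.390
  outer loop
   vertex 4.6 0.7 3.1
   vertex 0.7 3.3 4.6
   vertex 1.8 0.6 0.0
  endloop
 endfacet
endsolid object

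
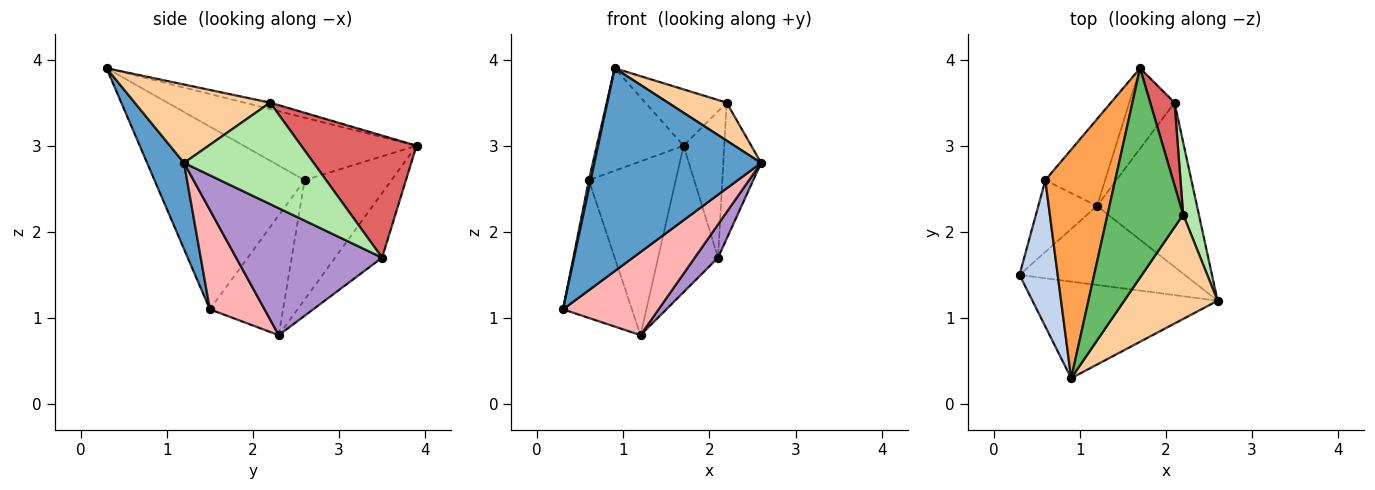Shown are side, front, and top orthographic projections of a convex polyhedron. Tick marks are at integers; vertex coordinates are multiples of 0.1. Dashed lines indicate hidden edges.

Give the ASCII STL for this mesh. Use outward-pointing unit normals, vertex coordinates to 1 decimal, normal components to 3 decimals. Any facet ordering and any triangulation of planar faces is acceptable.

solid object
 facet normal 0.196 -0.885 -0.421
  outer loop
   vertex 0.9 0.3 3.9
   vertex 0.3 1.5 1.1
   vertex 2.6 1.2 2.8
  endloop
 endfacet
 facet normal -0.979 -0.012 0.205
  outer loop
   vertex 0.6 2.6 2.6
   vertex 0.3 1.5 1.1
   vertex 0.9 0.3 3.9
  endloop
 endfacet
 facet normal -0.632 0.317 0.707
  outer loop
   vertex 0.6 2.6 2.6
   vertex 0.9 0.3 3.9
   vertex 1.7 3.9 3.0
  endloop
 endfacet
 facet normal 0.619 -0.269 0.738
  outer loop
   vertex 2.2 2.2 3.5
   vertex 0.9 0.3 3.9
   vertex 2.6 1.2 2.8
  endloop
 endfacet
 facet normal -0.082 0.259 0.962
  outer loop
   vertex 2.2 2.2 3.5
   vertex 1.7 3.9 3.0
   vertex 0.9 0.3 3.9
  endloop
 endfacet
 facet normal 0.950 0.277 0.147
  outer loop
   vertex 2.2 2.2 3.5
   vertex 2.6 1.2 2.8
   vertex 2.1 3.5 1.7
  endloop
 endfacet
 facet normal 0.927 0.327 0.185
  outer loop
   vertex 2.2 2.2 3.5
   vertex 2.1 3.5 1.7
   vertex 1.7 3.9 3.0
  endloop
 endfacet
 facet normal 0.383 -0.670 -0.636
  outer loop
   vertex 1.2 2.3 0.8
   vertex 2.6 1.2 2.8
   vertex 0.3 1.5 1.1
  endloop
 endfacet
 facet normal 0.780 -0.124 -0.614
  outer loop
   vertex 1.2 2.3 0.8
   vertex 2.1 3.5 1.7
   vertex 2.6 1.2 2.8
  endloop
 endfacet
 facet normal -0.567 0.722 -0.397
  outer loop
   vertex 1.2 2.3 0.8
   vertex 1.7 3.9 3.0
   vertex 2.1 3.5 1.7
  endloop
 endfacet
 facet normal -0.686 0.645 -0.336
  outer loop
   vertex 1.2 2.3 0.8
   vertex 0.3 1.5 1.1
   vertex 0.6 2.6 2.6
  endloop
 endfacet
 facet normal -0.667 0.667 -0.333
  outer loop
   vertex 1.2 2.3 0.8
   vertex 0.6 2.6 2.6
   vertex 1.7 3.9 3.0
  endloop
 endfacet
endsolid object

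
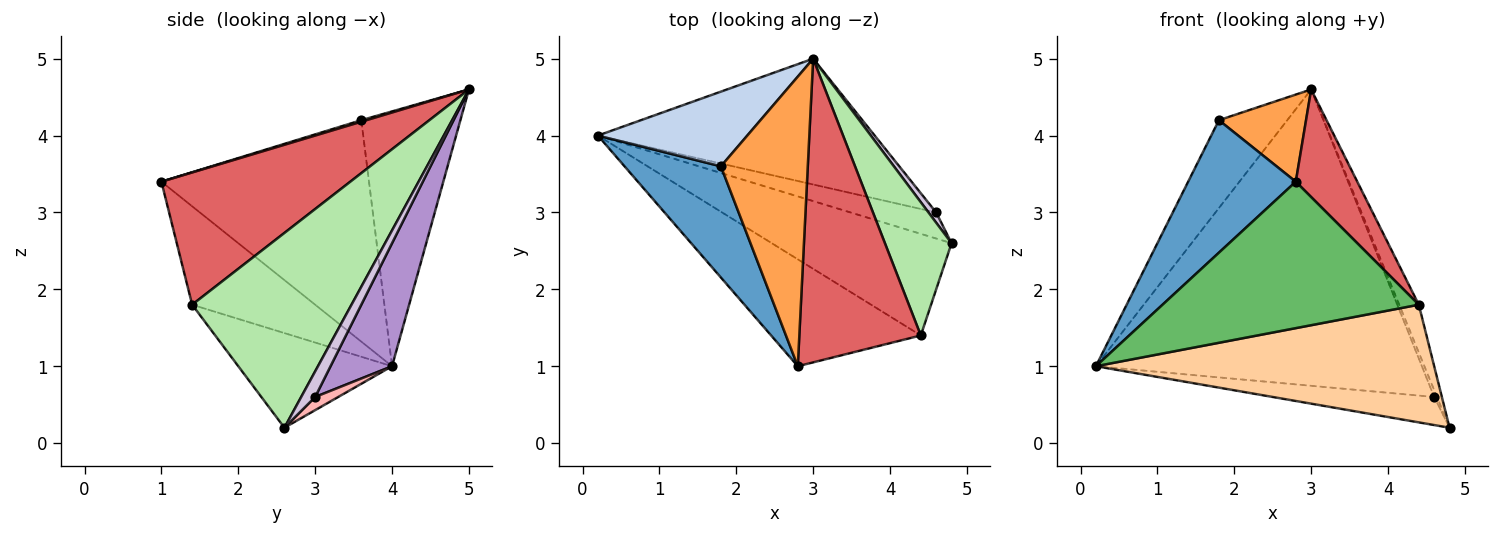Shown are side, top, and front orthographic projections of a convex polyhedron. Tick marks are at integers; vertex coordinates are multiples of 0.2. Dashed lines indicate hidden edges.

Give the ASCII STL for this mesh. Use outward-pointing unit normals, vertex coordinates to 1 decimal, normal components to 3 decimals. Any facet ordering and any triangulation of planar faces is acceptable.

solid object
 facet normal -0.828 -0.429 0.360
  outer loop
   vertex 1.8 3.6 4.2
   vertex 0.2 4.0 1.0
   vertex 2.8 1.0 3.4
  endloop
 endfacet
 facet normal -0.741 0.511 0.435
  outer loop
   vertex 1.8 3.6 4.2
   vertex 3.0 5.0 4.6
   vertex 0.2 4.0 1.0
  endloop
 endfacet
 facet normal 0.017 -0.288 0.957
  outer loop
   vertex 1.8 3.6 4.2
   vertex 2.8 1.0 3.4
   vertex 3.0 5.0 4.6
  endloop
 endfacet
 facet normal -0.325 -0.716 -0.618
  outer loop
   vertex 4.4 1.4 1.8
   vertex 0.2 4.0 1.0
   vertex 4.8 2.6 0.2
  endloop
 endfacet
 facet normal -0.361 -0.753 -0.550
  outer loop
   vertex 4.4 1.4 1.8
   vertex 2.8 1.0 3.4
   vertex 0.2 4.0 1.0
  endloop
 endfacet
 facet normal 0.940 0.115 0.322
  outer loop
   vertex 4.4 1.4 1.8
   vertex 4.8 2.6 0.2
   vertex 3.0 5.0 4.6
  endloop
 endfacet
 facet normal 0.716 -0.233 0.658
  outer loop
   vertex 4.4 1.4 1.8
   vertex 3.0 5.0 4.6
   vertex 2.8 1.0 3.4
  endloop
 endfacet
 facet normal 0.104 0.729 -0.677
  outer loop
   vertex 4.6 3.0 0.6
   vertex 4.8 2.6 0.2
   vertex 0.2 4.0 1.0
  endloop
 endfacet
 facet normal 0.171 0.907 -0.385
  outer loop
   vertex 4.6 3.0 0.6
   vertex 0.2 4.0 1.0
   vertex 3.0 5.0 4.6
  endloop
 endfacet
 facet normal 0.941 0.188 0.282
  outer loop
   vertex 4.6 3.0 0.6
   vertex 3.0 5.0 4.6
   vertex 4.8 2.6 0.2
  endloop
 endfacet
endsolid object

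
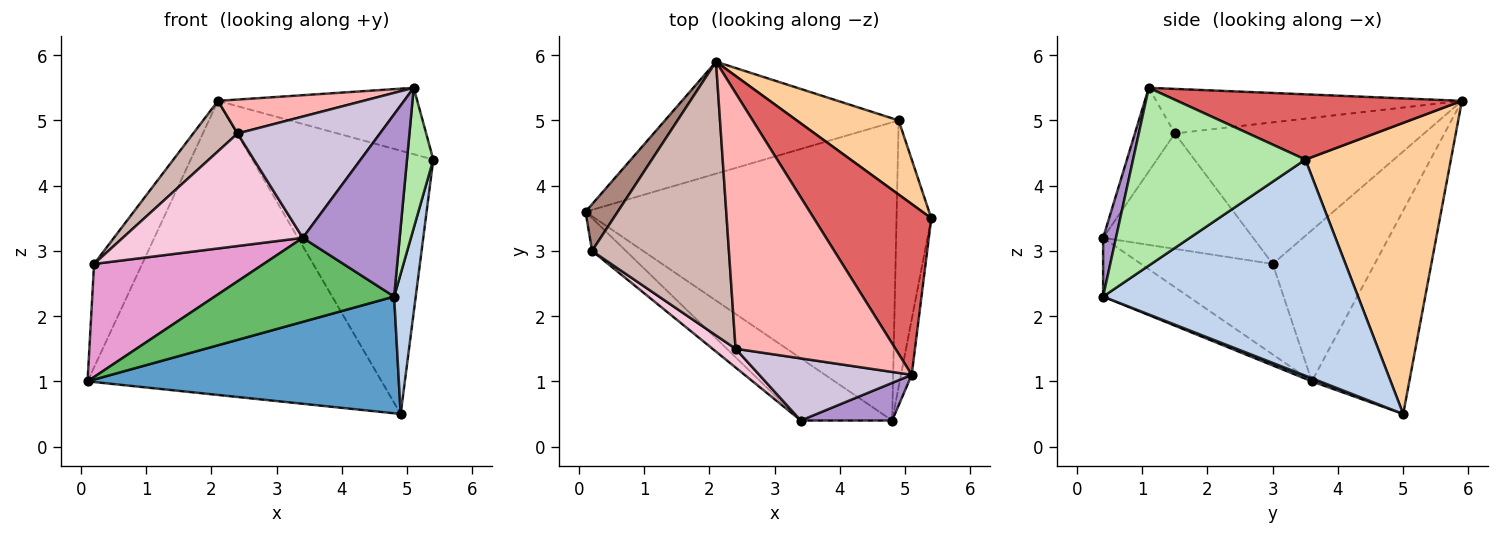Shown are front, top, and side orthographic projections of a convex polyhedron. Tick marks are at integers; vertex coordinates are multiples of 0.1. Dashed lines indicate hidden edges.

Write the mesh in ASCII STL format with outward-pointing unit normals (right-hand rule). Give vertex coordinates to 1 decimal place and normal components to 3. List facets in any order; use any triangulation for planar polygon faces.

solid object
 facet normal 0.009 -0.365 -0.931
  outer loop
   vertex 4.9 5.0 0.5
   vertex 4.8 0.4 2.3
   vertex 0.1 3.6 1.0
  endloop
 endfacet
 facet normal 0.984 -0.083 -0.158
  outer loop
   vertex 4.9 5.0 0.5
   vertex 5.4 3.5 4.4
   vertex 4.8 0.4 2.3
  endloop
 endfacet
 facet normal -0.296 0.893 -0.340
  outer loop
   vertex 2.1 5.9 5.3
   vertex 4.9 5.0 0.5
   vertex 0.1 3.6 1.0
  endloop
 endfacet
 facet normal 0.612 0.761 0.214
  outer loop
   vertex 2.1 5.9 5.3
   vertex 5.4 3.5 4.4
   vertex 4.9 5.0 0.5
  endloop
 endfacet
 facet normal -0.357 -0.751 -0.556
  outer loop
   vertex 3.4 0.4 3.2
   vertex 0.1 3.6 1.0
   vertex 4.8 0.4 2.3
  endloop
 endfacet
 facet normal 0.987 -0.151 -0.060
  outer loop
   vertex 5.1 1.1 5.5
   vertex 4.8 0.4 2.3
   vertex 5.4 3.5 4.4
  endloop
 endfacet
 facet normal 0.460 0.322 0.828
  outer loop
   vertex 5.1 1.1 5.5
   vertex 5.4 3.5 4.4
   vertex 2.1 5.9 5.3
  endloop
 endfacet
 facet normal -0.266 -0.127 0.955
  outer loop
   vertex 5.1 1.1 5.5
   vertex 2.1 5.9 5.3
   vertex 2.4 1.5 4.8
  endloop
 endfacet
 facet normal 0.129 -0.971 0.200
  outer loop
   vertex 5.1 1.1 5.5
   vertex 3.4 0.4 3.2
   vertex 4.8 0.4 2.3
  endloop
 endfacet
 facet normal -0.243 -0.864 0.442
  outer loop
   vertex 5.1 1.1 5.5
   vertex 2.4 1.5 4.8
   vertex 3.4 0.4 3.2
  endloop
 endfacet
 facet normal -0.888 0.419 0.189
  outer loop
   vertex 0.2 3.0 2.8
   vertex 2.1 5.9 5.3
   vertex 0.1 3.6 1.0
  endloop
 endfacet
 facet normal -0.713 -0.127 0.689
  outer loop
   vertex 0.2 3.0 2.8
   vertex 2.4 1.5 4.8
   vertex 2.1 5.9 5.3
  endloop
 endfacet
 facet normal -0.598 -0.770 -0.223
  outer loop
   vertex 0.2 3.0 2.8
   vertex 0.1 3.6 1.0
   vertex 3.4 0.4 3.2
  endloop
 endfacet
 facet normal -0.635 -0.762 0.127
  outer loop
   vertex 0.2 3.0 2.8
   vertex 3.4 0.4 3.2
   vertex 2.4 1.5 4.8
  endloop
 endfacet
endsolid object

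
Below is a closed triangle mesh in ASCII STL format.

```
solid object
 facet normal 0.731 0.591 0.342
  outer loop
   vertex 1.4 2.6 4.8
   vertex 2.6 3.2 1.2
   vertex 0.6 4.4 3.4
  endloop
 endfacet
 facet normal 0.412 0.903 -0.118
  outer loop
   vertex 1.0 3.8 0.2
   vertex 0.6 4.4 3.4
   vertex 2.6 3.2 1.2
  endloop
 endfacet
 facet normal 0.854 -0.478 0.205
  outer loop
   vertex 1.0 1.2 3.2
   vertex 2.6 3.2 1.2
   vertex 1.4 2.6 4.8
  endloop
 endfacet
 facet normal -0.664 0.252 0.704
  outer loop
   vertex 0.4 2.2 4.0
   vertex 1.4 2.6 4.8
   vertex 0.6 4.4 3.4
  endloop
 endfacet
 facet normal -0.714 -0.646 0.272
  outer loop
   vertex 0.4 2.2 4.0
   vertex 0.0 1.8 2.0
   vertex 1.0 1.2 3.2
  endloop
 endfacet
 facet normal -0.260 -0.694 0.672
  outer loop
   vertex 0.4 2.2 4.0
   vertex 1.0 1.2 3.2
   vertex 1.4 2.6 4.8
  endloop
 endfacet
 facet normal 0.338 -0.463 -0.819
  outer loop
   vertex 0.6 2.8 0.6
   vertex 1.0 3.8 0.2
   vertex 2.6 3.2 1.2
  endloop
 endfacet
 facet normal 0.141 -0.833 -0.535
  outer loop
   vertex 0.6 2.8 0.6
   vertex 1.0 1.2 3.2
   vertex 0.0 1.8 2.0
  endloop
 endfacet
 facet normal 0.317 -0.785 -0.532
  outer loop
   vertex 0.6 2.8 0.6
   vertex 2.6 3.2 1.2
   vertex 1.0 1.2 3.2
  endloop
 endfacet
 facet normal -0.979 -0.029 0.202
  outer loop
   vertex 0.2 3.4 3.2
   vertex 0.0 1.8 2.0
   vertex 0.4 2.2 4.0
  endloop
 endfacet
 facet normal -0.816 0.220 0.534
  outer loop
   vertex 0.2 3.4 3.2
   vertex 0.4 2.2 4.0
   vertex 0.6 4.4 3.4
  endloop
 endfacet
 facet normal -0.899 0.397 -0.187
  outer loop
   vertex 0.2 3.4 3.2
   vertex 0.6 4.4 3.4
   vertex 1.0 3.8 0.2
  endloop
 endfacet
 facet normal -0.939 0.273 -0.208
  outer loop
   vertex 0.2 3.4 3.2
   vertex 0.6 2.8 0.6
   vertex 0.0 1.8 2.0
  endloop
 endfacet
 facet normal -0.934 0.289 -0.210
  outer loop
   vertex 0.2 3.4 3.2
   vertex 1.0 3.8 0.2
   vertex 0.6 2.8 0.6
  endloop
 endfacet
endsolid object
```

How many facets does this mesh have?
14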